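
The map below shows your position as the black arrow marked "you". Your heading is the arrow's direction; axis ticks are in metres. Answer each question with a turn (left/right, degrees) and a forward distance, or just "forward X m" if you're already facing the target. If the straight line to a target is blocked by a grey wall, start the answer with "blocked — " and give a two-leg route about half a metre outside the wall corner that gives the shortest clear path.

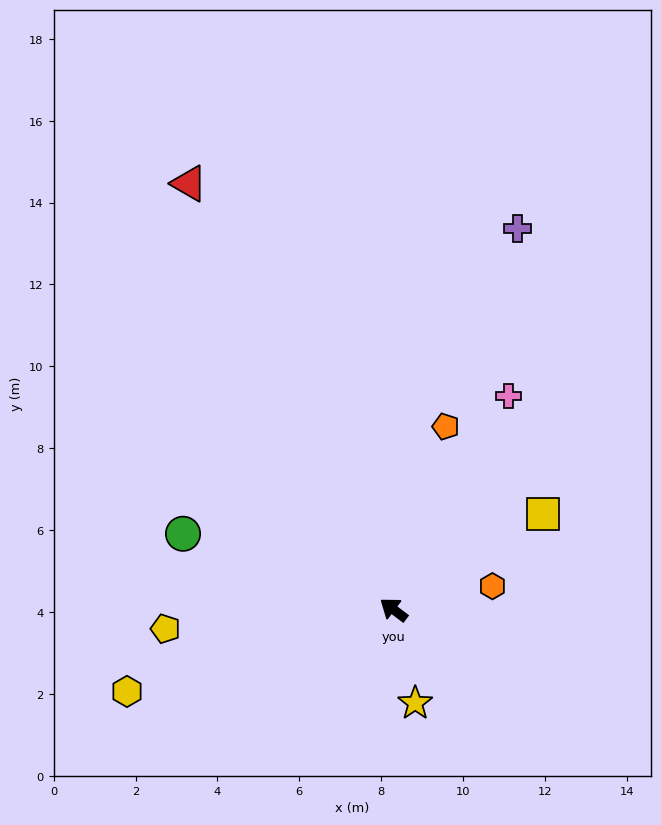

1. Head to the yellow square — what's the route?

turn right 110°, forward 4.3 m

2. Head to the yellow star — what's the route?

turn left 140°, forward 2.3 m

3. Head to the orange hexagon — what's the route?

turn right 130°, forward 2.5 m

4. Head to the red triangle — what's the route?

turn right 27°, forward 11.5 m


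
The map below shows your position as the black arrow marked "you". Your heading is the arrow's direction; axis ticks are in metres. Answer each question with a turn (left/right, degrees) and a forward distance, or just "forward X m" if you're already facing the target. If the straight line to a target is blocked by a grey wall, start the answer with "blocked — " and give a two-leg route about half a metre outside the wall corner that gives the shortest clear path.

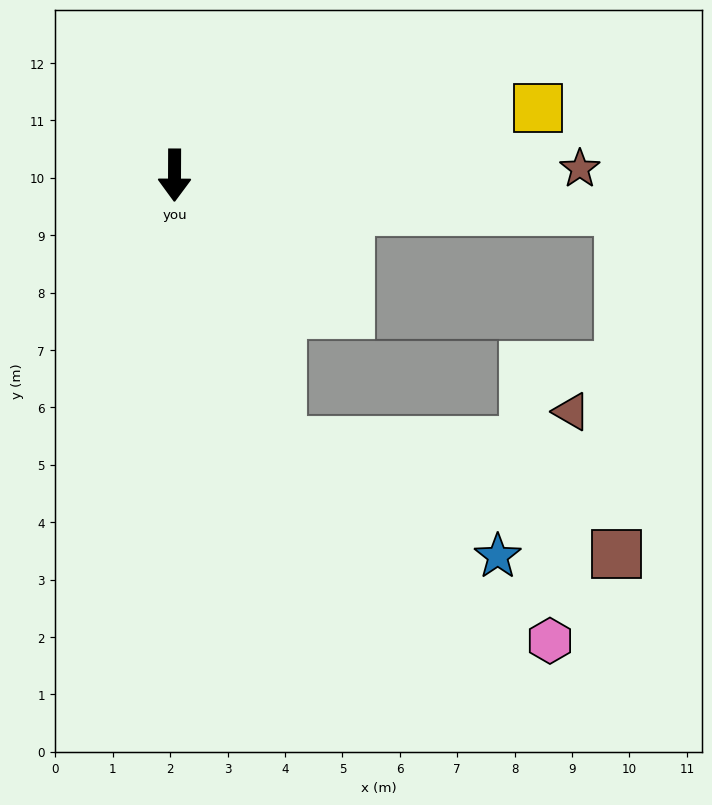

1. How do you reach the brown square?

blocked — turn left 22°, forward 5.0 m, then turn left 50°, forward 6.1 m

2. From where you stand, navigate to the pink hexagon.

blocked — turn left 22°, forward 5.0 m, then turn left 31°, forward 5.8 m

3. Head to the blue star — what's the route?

blocked — turn left 22°, forward 5.0 m, then turn left 40°, forward 4.3 m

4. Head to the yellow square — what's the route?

turn left 101°, forward 6.4 m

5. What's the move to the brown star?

turn left 91°, forward 7.1 m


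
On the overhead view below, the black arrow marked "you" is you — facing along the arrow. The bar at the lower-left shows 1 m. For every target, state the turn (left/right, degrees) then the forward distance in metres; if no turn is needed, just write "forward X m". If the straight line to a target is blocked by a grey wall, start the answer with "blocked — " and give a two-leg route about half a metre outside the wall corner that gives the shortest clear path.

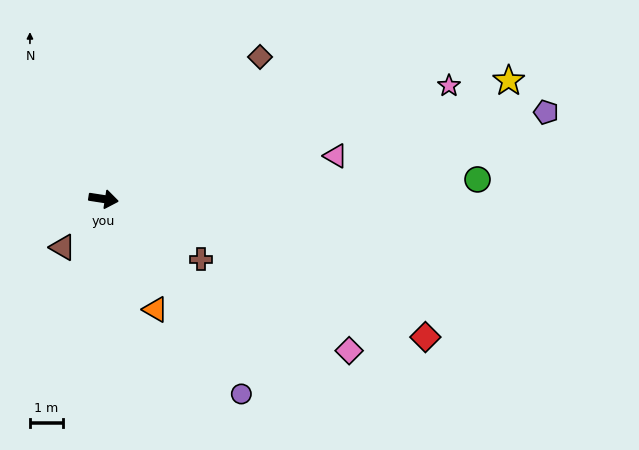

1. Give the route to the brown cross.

turn right 23°, forward 3.5 m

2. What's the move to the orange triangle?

turn right 56°, forward 3.7 m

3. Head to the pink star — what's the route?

turn left 27°, forward 11.0 m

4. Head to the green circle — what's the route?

turn left 12°, forward 11.3 m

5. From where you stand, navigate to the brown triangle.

turn right 121°, forward 1.9 m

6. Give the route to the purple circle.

turn right 46°, forward 7.2 m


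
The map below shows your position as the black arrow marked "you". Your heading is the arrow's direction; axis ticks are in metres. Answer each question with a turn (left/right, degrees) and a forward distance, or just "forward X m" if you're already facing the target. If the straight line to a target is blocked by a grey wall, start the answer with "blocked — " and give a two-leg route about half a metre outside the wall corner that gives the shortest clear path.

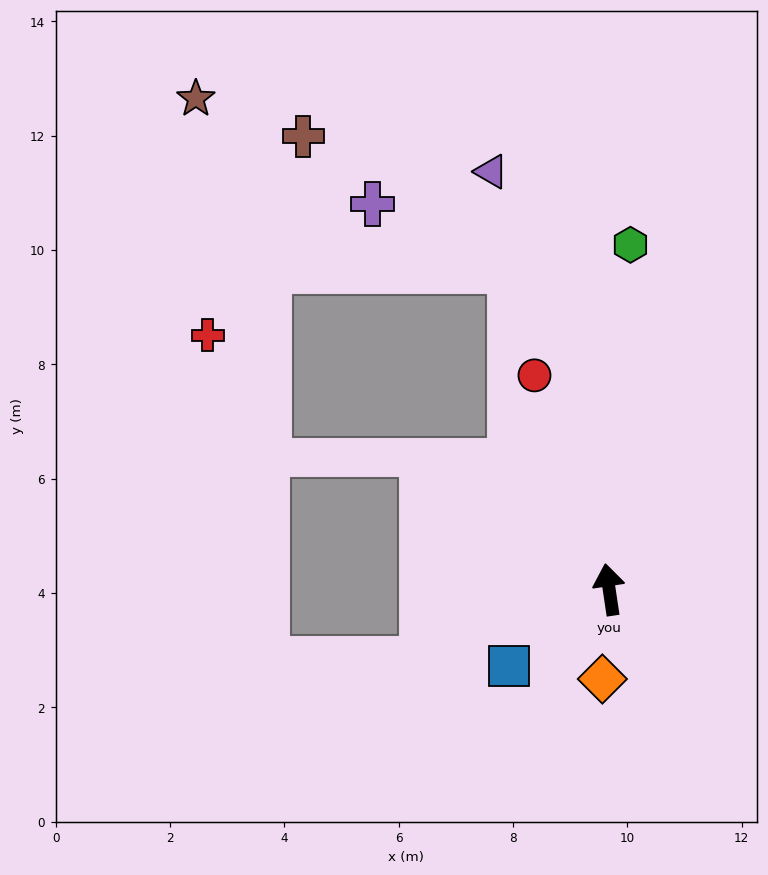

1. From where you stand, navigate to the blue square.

turn left 119°, forward 2.2 m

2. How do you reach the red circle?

turn left 11°, forward 4.0 m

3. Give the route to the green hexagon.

turn right 12°, forward 6.0 m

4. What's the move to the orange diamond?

turn left 167°, forward 1.6 m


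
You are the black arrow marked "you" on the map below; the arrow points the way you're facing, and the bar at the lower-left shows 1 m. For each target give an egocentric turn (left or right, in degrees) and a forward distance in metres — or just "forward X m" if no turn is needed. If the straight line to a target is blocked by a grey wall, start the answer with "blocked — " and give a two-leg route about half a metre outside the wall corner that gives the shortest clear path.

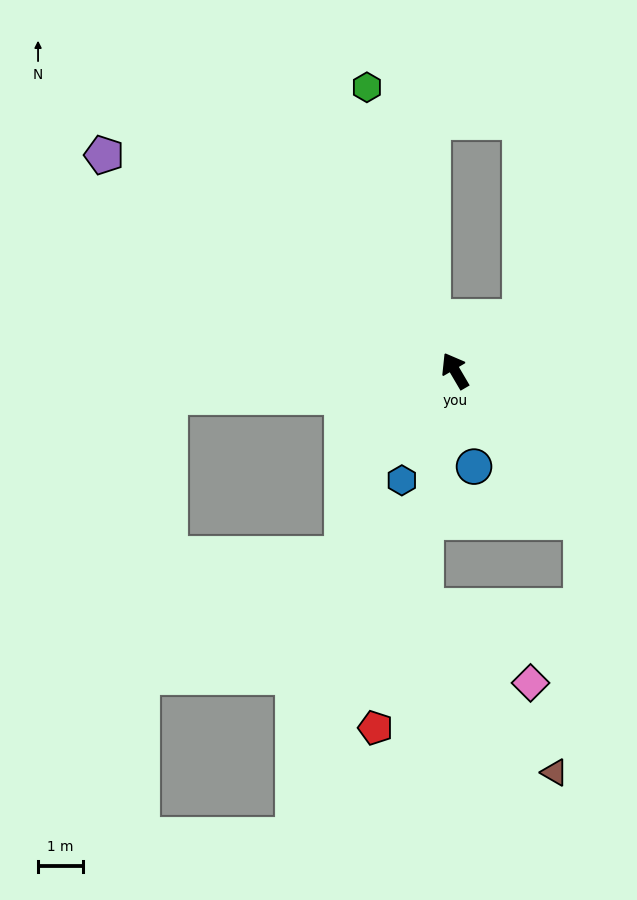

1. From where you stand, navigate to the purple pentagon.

turn left 28°, forward 9.1 m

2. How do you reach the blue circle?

turn left 161°, forward 2.2 m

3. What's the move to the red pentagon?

turn left 137°, forward 8.1 m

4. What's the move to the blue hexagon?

turn left 124°, forward 2.7 m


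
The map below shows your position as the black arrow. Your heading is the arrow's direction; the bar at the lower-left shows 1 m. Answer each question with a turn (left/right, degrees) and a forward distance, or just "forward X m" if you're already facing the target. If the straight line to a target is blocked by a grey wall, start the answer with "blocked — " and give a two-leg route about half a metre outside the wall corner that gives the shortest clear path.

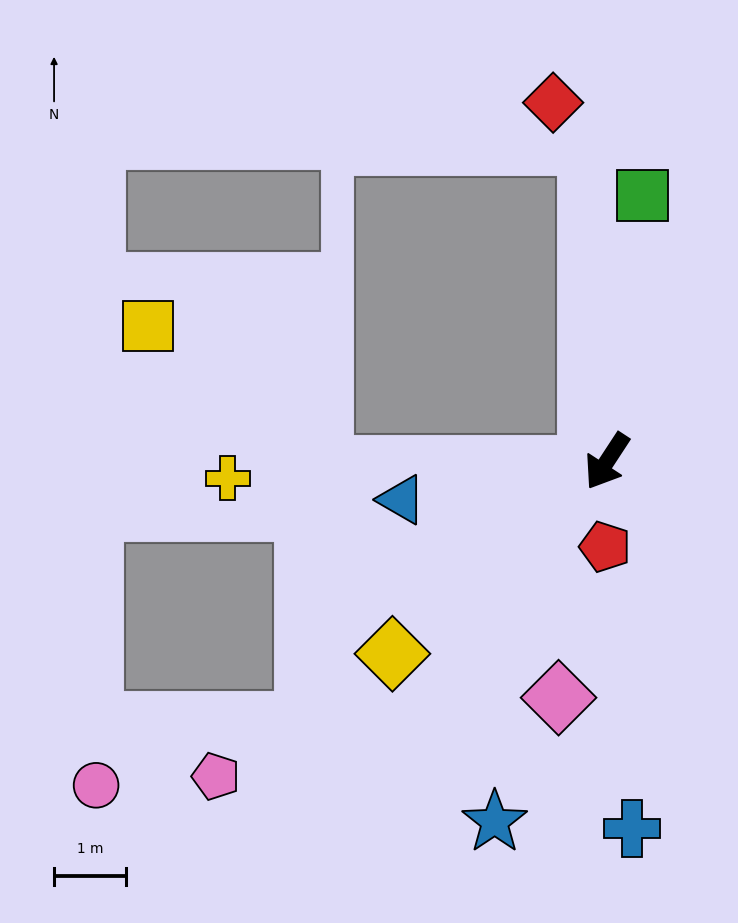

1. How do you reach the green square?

turn right 154°, forward 3.7 m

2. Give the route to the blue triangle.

turn right 46°, forward 2.9 m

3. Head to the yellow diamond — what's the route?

turn right 15°, forward 4.0 m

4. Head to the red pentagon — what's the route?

turn left 32°, forward 1.2 m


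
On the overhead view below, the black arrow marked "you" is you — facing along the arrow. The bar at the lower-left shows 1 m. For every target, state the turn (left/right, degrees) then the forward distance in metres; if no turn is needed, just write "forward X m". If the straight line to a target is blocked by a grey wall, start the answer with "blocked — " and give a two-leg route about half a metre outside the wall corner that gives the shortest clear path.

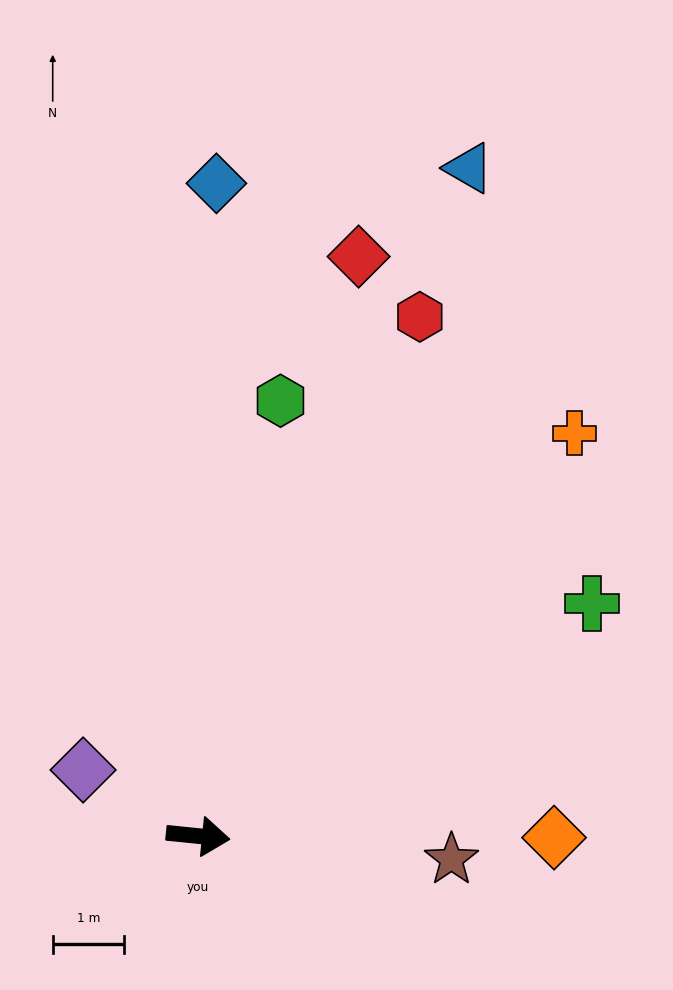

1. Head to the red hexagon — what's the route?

turn left 73°, forward 7.9 m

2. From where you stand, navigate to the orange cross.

turn left 53°, forward 7.7 m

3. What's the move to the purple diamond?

turn left 156°, forward 1.8 m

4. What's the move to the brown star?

forward 3.5 m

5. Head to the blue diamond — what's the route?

turn left 94°, forward 9.1 m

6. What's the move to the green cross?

turn left 36°, forward 6.4 m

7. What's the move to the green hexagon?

turn left 85°, forward 6.2 m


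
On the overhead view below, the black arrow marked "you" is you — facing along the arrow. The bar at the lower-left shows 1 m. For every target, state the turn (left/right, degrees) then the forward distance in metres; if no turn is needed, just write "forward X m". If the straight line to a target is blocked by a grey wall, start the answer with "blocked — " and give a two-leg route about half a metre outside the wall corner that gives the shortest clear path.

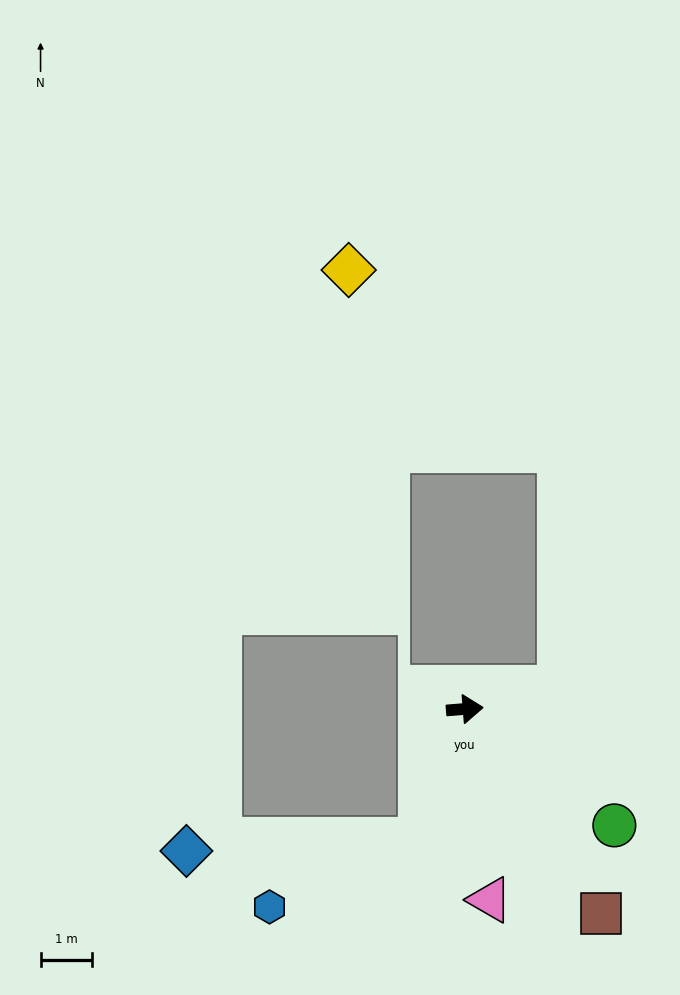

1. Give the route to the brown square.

turn right 61°, forward 4.7 m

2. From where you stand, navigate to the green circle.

turn right 42°, forward 3.7 m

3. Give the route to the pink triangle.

turn right 87°, forward 3.7 m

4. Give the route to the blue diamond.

blocked — turn right 113°, forward 2.7 m, then turn right 69°, forward 4.5 m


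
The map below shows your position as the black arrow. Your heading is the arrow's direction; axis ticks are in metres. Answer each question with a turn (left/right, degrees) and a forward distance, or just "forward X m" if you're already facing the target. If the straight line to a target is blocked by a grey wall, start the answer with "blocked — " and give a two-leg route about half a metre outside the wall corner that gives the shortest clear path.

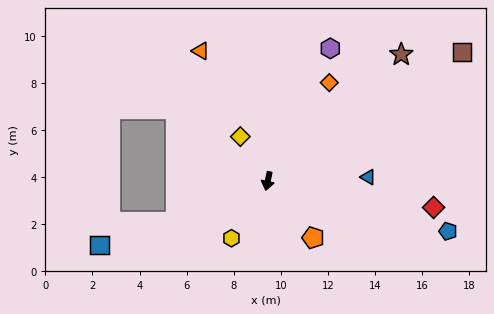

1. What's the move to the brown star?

turn left 145°, forward 7.8 m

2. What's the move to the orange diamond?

turn left 160°, forward 4.9 m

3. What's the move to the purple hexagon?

turn left 167°, forward 6.2 m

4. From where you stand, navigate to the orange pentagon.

turn left 51°, forward 3.1 m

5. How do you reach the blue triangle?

turn left 104°, forward 4.3 m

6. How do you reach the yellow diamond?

turn right 136°, forward 2.2 m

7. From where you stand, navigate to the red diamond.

turn left 93°, forward 7.1 m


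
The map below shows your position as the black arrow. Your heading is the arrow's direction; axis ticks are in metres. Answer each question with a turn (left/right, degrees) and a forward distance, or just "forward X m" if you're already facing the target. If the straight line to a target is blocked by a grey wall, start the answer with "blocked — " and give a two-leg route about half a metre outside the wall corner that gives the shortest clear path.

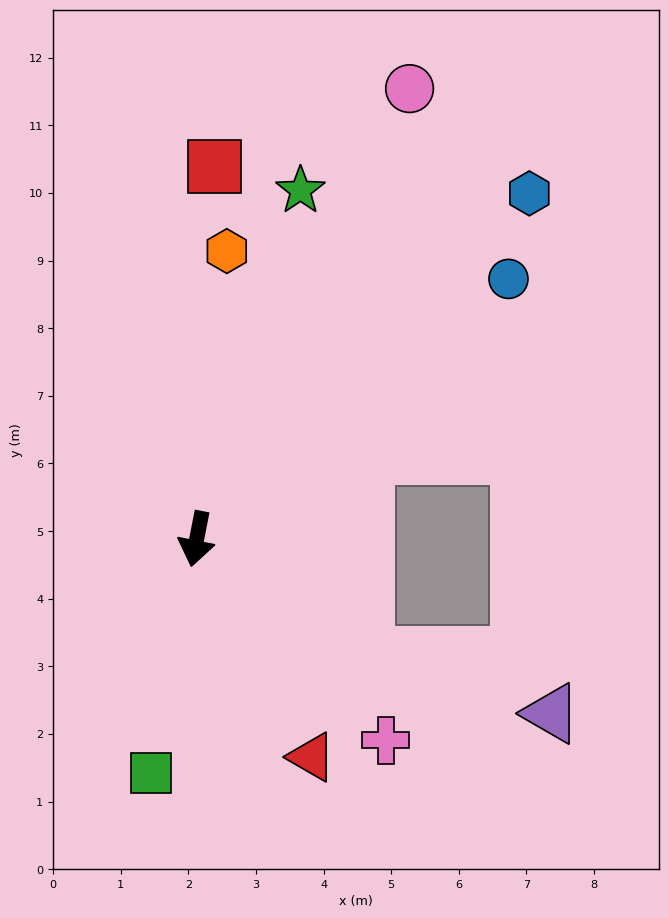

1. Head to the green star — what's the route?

turn left 175°, forward 5.4 m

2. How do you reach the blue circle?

turn left 141°, forward 6.0 m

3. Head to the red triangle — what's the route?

turn left 39°, forward 3.6 m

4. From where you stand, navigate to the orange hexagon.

turn right 175°, forward 4.3 m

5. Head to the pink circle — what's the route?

turn left 166°, forward 7.4 m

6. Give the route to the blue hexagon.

turn left 147°, forward 7.1 m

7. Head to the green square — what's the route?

forward 3.5 m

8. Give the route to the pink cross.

turn left 54°, forward 4.1 m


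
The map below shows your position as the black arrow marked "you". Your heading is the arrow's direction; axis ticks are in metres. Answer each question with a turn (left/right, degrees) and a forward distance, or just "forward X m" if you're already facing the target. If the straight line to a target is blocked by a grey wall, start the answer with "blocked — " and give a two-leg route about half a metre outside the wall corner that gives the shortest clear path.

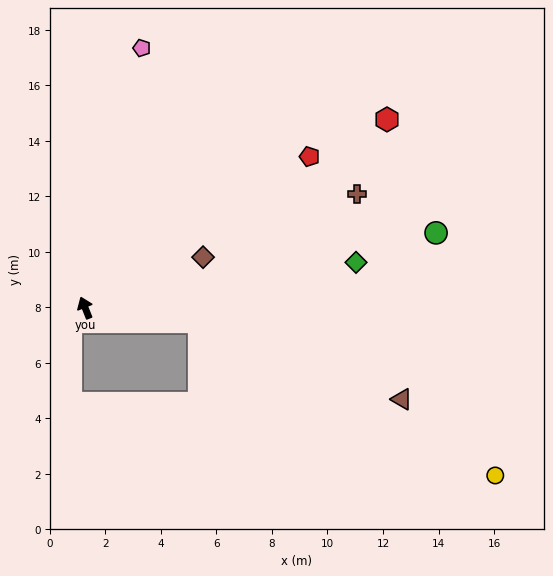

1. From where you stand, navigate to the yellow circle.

blocked — turn right 118°, forward 4.2 m, then turn right 21°, forward 12.0 m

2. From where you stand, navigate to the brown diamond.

turn right 89°, forward 4.6 m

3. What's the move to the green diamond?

turn right 102°, forward 9.9 m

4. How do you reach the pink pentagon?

turn right 34°, forward 9.6 m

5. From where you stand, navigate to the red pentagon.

turn right 78°, forward 9.7 m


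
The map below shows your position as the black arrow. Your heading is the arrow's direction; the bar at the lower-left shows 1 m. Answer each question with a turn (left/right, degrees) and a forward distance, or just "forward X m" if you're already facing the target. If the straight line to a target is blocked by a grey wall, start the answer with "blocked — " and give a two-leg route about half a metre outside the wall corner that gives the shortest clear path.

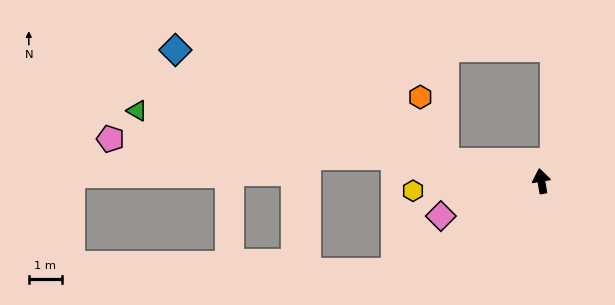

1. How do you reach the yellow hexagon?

turn left 85°, forward 3.9 m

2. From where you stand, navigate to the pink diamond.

turn left 100°, forward 3.3 m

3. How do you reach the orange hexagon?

blocked — turn left 69°, forward 3.0 m, then turn right 57°, forward 2.1 m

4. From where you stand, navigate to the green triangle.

turn left 71°, forward 12.5 m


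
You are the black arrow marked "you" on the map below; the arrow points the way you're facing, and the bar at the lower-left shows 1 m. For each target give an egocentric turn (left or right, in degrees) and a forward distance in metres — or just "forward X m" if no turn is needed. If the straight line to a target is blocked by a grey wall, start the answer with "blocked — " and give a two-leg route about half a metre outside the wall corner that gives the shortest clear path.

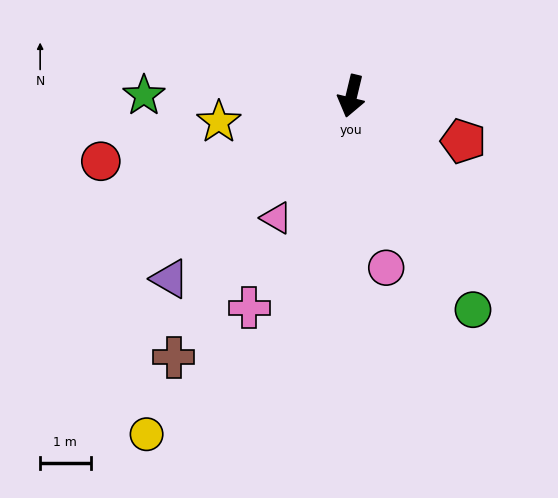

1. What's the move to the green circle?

turn left 43°, forward 4.9 m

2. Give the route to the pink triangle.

turn right 18°, forward 2.8 m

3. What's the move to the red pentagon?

turn left 82°, forward 2.4 m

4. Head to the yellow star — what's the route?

turn right 65°, forward 2.7 m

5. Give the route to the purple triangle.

turn right 31°, forward 5.1 m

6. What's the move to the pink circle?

turn left 25°, forward 3.5 m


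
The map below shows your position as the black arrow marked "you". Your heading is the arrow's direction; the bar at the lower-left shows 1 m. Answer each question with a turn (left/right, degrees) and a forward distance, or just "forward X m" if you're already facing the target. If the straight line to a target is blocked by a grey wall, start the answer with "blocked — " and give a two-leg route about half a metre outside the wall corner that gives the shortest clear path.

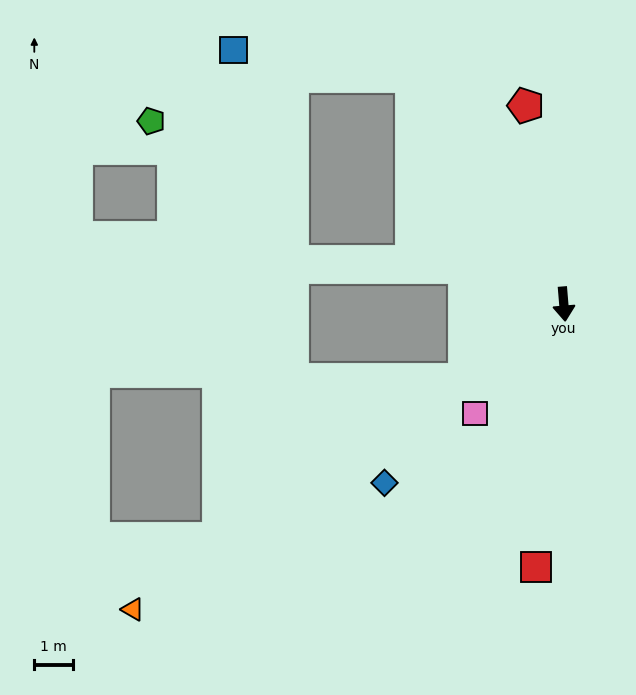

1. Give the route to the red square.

turn right 11°, forward 6.8 m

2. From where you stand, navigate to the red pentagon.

turn right 174°, forward 5.2 m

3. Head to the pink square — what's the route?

turn right 44°, forward 3.6 m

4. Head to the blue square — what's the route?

blocked — turn right 151°, forward 7.1 m, then turn left 48°, forward 4.7 m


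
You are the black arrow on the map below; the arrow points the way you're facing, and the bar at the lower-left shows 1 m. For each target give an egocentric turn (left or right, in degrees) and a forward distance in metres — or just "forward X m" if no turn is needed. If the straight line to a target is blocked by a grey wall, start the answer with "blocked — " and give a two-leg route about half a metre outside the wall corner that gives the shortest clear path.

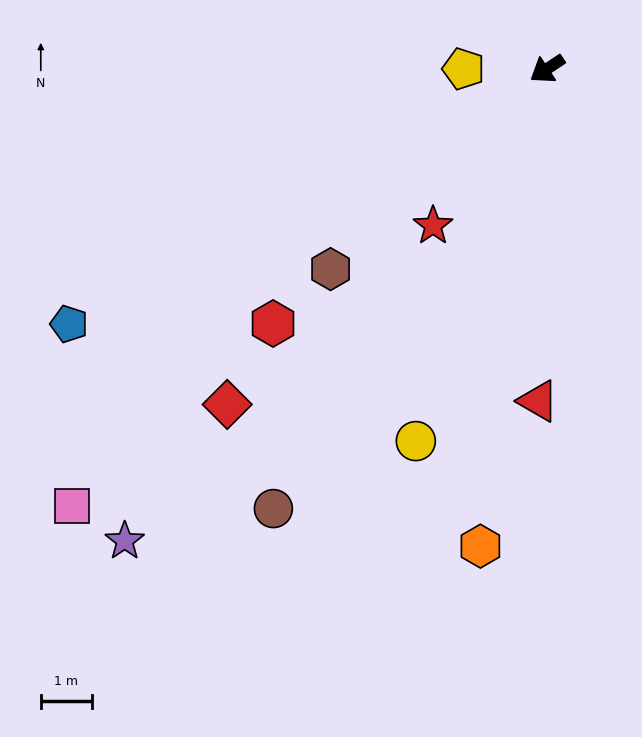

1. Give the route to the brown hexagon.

turn left 9°, forward 5.8 m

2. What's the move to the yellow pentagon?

turn right 34°, forward 1.6 m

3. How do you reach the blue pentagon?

turn right 5°, forward 10.6 m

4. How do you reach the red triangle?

turn left 55°, forward 6.5 m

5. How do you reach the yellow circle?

turn left 37°, forward 7.7 m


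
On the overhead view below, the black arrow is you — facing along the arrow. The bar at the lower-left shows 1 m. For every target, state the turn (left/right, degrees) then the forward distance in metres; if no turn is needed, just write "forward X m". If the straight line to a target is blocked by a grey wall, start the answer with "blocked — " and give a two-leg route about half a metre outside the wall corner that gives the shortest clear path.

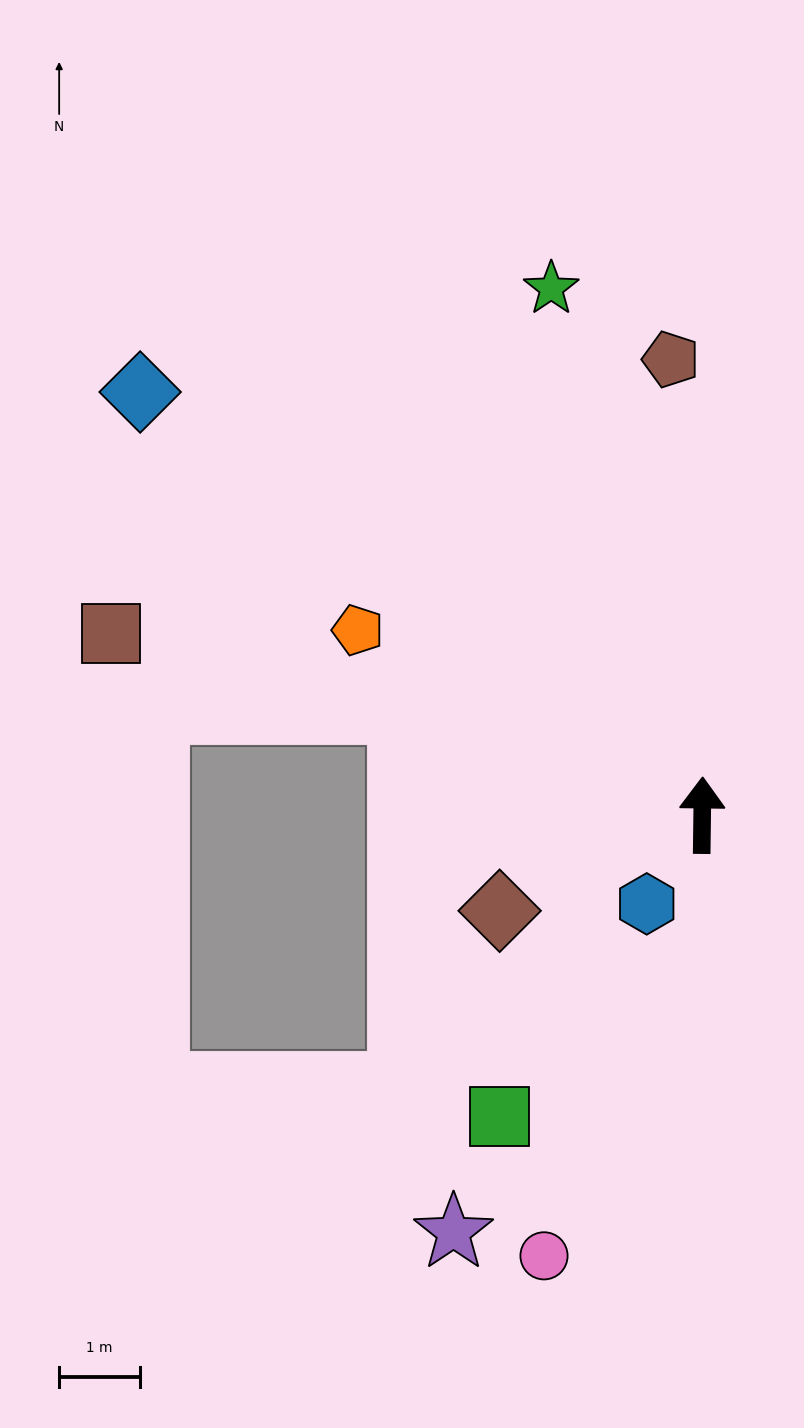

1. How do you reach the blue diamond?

turn left 54°, forward 8.8 m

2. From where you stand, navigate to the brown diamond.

turn left 116°, forward 2.8 m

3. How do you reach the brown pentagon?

turn left 5°, forward 5.7 m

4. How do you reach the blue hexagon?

turn left 149°, forward 1.3 m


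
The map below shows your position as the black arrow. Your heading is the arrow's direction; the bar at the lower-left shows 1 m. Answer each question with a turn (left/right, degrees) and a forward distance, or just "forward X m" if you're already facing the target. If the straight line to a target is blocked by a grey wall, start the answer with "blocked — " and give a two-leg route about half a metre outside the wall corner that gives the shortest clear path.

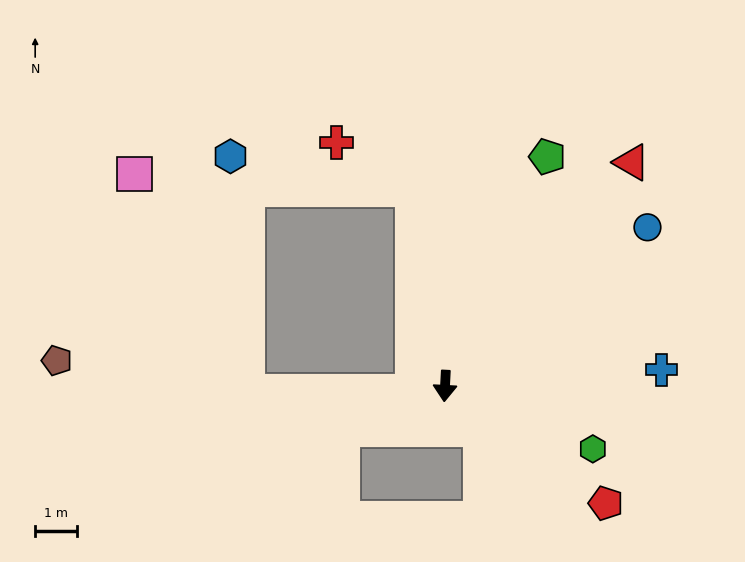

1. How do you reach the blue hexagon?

blocked — turn right 168°, forward 4.7 m, then turn left 71°, forward 4.4 m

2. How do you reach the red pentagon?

turn left 57°, forward 4.7 m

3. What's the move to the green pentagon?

turn left 159°, forward 6.0 m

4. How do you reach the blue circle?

turn left 131°, forward 6.1 m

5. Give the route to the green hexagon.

turn left 70°, forward 3.8 m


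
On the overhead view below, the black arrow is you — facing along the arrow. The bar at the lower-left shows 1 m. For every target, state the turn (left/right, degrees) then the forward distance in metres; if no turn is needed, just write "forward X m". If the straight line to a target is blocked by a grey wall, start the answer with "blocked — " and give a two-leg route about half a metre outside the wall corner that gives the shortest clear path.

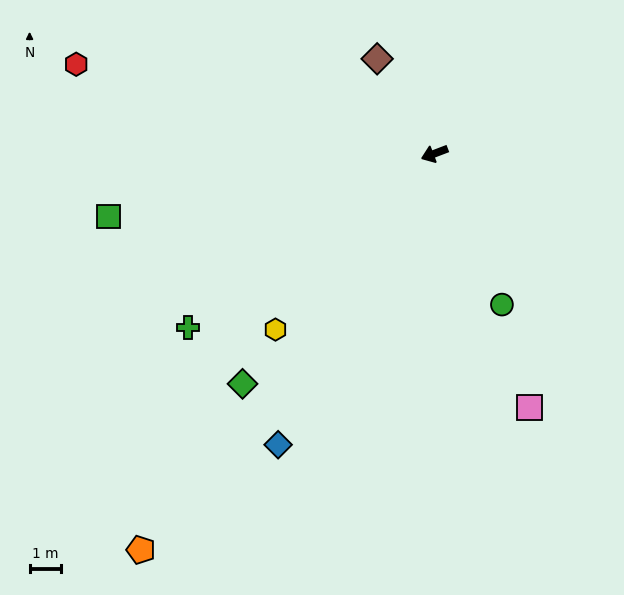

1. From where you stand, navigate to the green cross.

turn left 14°, forward 9.7 m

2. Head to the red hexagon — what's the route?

turn right 35°, forward 11.9 m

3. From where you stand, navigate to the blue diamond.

turn left 41°, forward 10.7 m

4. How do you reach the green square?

turn right 10°, forward 10.7 m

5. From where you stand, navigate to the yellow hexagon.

turn left 27°, forward 7.7 m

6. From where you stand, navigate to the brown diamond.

turn right 80°, forward 3.6 m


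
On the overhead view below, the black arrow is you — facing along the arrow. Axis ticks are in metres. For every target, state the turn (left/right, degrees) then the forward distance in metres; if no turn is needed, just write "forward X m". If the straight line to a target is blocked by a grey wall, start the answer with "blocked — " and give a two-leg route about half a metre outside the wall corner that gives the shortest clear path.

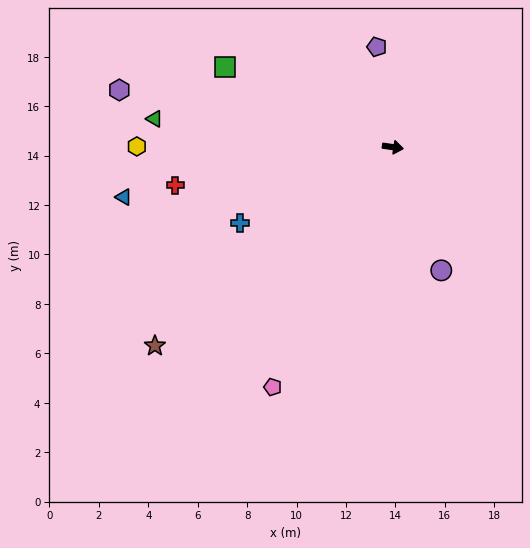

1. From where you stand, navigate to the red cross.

turn right 162°, forward 8.9 m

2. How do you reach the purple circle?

turn right 60°, forward 5.4 m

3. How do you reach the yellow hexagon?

turn right 172°, forward 10.4 m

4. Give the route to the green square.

turn left 163°, forward 7.5 m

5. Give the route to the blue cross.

turn right 145°, forward 6.9 m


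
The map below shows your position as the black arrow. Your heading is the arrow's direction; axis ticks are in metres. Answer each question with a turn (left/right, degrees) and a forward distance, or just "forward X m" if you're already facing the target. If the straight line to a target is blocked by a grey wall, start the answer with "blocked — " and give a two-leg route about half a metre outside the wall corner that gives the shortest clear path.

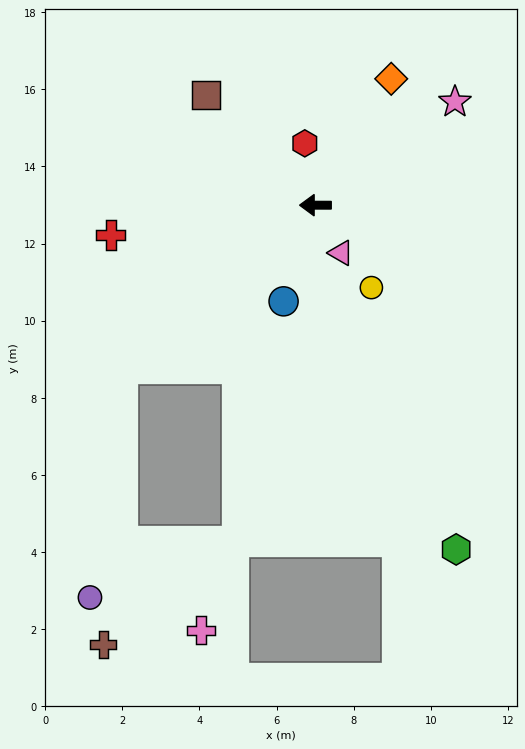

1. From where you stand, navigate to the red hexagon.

turn right 80°, forward 1.6 m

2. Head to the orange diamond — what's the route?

turn right 121°, forward 3.8 m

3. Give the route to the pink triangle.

turn left 118°, forward 1.4 m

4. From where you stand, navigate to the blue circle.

turn left 72°, forward 2.6 m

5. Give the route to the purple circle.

blocked — turn left 40°, forward 6.6 m, then turn left 42°, forward 6.0 m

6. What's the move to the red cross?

turn left 8°, forward 5.4 m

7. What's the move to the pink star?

turn right 143°, forward 4.5 m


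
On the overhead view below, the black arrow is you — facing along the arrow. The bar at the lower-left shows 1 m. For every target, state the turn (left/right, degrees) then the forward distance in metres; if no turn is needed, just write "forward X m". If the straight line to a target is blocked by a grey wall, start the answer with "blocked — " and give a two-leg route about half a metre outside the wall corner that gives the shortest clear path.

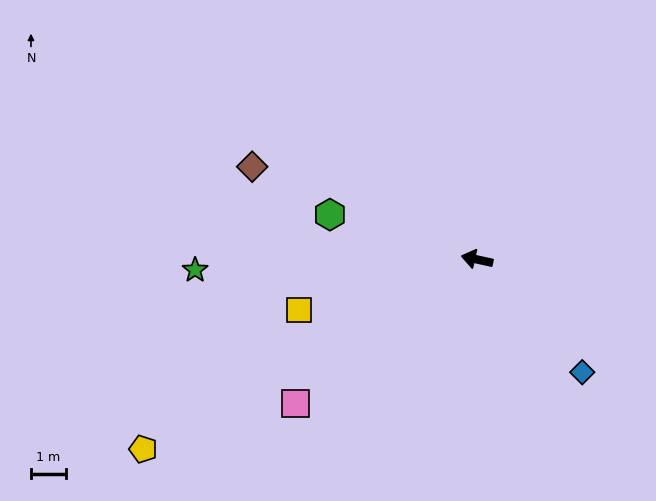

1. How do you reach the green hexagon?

turn right 5°, forward 4.4 m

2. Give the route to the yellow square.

turn left 28°, forward 5.3 m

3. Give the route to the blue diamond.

turn left 145°, forward 4.4 m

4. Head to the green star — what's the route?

turn left 15°, forward 8.1 m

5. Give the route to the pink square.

turn left 51°, forward 6.7 m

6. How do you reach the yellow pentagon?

turn left 42°, forward 11.0 m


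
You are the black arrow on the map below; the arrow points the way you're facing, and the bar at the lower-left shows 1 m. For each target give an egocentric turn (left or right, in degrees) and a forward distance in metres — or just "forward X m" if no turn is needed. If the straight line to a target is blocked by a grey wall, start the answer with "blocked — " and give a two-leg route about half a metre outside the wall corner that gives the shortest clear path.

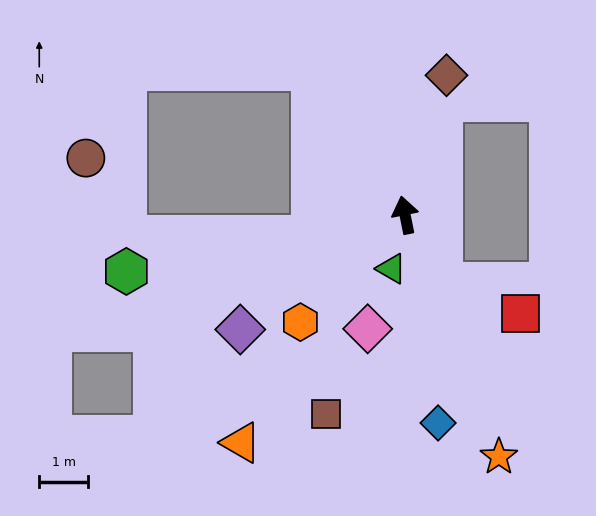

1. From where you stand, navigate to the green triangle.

turn left 154°, forward 1.1 m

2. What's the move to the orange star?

turn right 170°, forward 5.3 m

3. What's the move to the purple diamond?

turn left 114°, forward 4.1 m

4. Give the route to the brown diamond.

turn right 28°, forward 3.0 m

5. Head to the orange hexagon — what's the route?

turn left 124°, forward 3.1 m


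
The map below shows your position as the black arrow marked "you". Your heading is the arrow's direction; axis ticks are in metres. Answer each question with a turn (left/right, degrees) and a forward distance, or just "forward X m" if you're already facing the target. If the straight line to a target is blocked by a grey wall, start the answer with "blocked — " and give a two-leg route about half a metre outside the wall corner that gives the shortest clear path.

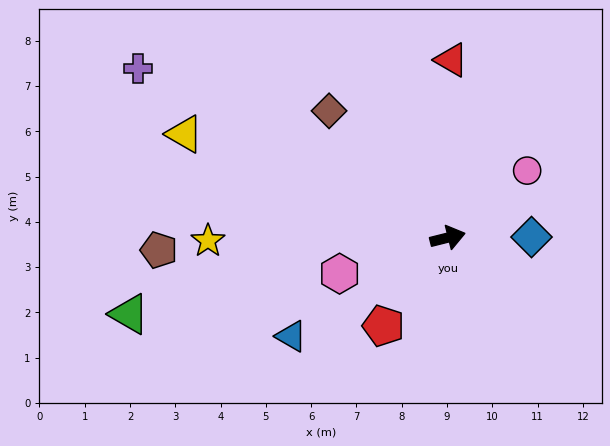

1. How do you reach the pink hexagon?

turn right 176°, forward 2.5 m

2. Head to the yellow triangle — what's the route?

turn left 144°, forward 6.2 m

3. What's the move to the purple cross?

turn left 137°, forward 7.8 m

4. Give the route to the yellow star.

turn left 167°, forward 5.3 m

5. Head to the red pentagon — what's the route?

turn right 140°, forward 2.4 m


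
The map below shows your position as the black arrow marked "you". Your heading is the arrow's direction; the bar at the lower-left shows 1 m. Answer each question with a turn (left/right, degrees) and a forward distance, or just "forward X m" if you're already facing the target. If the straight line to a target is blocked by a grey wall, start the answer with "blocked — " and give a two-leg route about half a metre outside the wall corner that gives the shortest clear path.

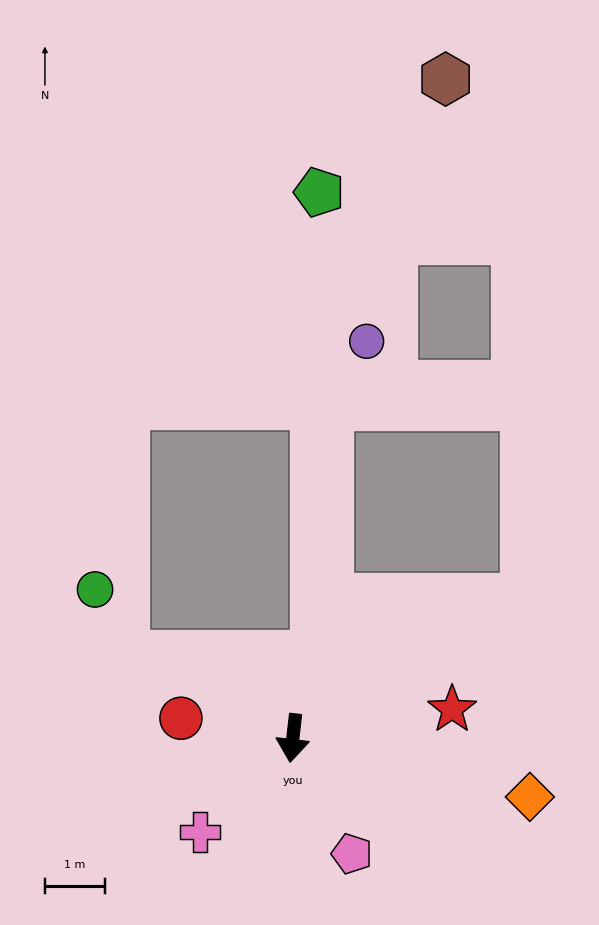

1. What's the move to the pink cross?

turn right 38°, forward 2.2 m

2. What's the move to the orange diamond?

turn left 83°, forward 4.1 m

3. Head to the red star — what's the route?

turn left 107°, forward 2.7 m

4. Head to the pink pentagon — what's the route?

turn left 34°, forward 2.2 m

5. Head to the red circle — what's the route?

turn right 94°, forward 1.9 m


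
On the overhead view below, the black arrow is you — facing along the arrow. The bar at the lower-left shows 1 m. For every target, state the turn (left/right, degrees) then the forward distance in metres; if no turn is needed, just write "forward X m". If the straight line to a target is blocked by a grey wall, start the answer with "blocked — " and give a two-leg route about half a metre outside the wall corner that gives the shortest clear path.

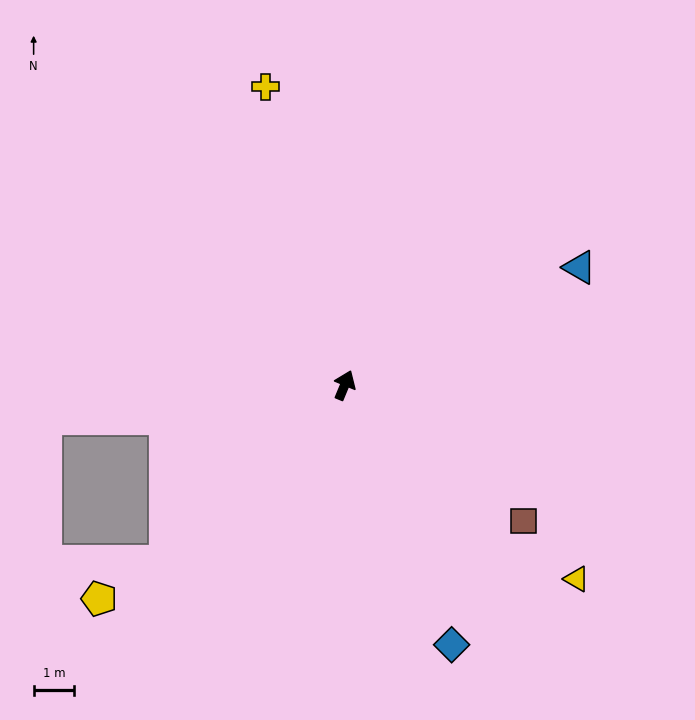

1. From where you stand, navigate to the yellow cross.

turn left 37°, forward 7.6 m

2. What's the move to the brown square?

turn right 105°, forward 5.5 m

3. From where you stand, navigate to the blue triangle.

turn right 41°, forward 6.5 m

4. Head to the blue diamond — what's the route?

turn right 135°, forward 6.9 m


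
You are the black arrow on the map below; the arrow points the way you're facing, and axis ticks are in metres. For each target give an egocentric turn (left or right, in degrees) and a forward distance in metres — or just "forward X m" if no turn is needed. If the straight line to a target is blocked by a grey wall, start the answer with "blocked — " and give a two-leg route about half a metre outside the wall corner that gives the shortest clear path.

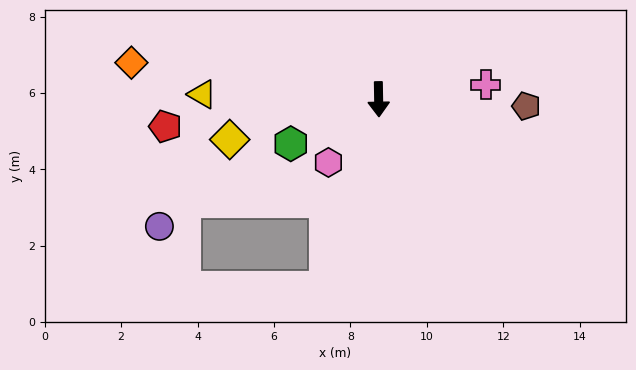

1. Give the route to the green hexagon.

turn right 64°, forward 2.6 m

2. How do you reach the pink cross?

turn left 97°, forward 2.8 m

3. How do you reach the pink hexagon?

turn right 40°, forward 2.1 m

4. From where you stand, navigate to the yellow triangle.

turn right 93°, forward 4.6 m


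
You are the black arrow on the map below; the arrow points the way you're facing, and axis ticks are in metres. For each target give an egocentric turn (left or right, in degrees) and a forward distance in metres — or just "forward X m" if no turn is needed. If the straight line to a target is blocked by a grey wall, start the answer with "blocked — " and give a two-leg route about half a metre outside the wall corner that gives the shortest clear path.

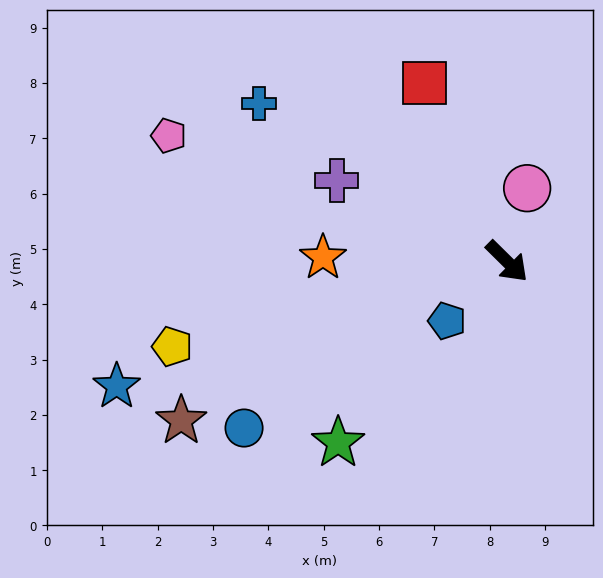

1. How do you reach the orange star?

turn right 137°, forward 3.3 m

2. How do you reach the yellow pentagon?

turn right 121°, forward 6.2 m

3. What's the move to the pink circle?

turn left 119°, forward 1.4 m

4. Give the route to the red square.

turn left 159°, forward 3.6 m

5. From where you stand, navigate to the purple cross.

turn right 161°, forward 3.4 m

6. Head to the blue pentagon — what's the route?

turn right 91°, forward 1.5 m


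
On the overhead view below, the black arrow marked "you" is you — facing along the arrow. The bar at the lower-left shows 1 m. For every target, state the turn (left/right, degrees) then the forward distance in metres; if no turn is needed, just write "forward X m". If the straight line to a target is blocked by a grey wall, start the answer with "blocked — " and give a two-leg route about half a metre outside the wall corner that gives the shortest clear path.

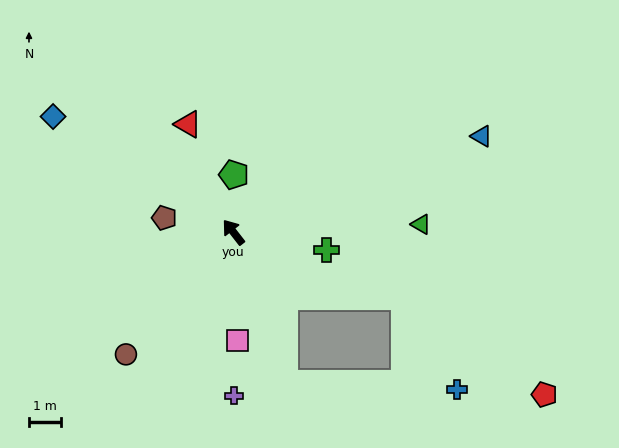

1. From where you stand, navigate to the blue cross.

blocked — turn left 161°, forward 5.0 m, then turn left 69°, forward 5.4 m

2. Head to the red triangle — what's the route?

turn right 15°, forward 3.7 m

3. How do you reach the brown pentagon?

turn left 40°, forward 2.2 m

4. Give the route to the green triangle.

turn right 126°, forward 5.9 m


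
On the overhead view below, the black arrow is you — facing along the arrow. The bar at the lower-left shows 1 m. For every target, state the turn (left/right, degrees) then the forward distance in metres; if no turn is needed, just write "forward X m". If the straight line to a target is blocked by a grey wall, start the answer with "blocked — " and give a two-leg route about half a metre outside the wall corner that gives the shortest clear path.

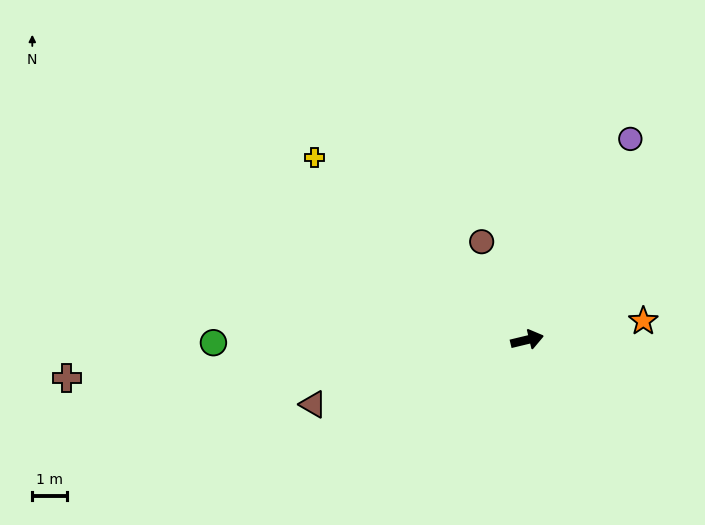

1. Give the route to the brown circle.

turn left 101°, forward 3.1 m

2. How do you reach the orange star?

turn right 4°, forward 3.3 m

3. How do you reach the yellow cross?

turn left 126°, forward 8.0 m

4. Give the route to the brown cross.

turn left 171°, forward 13.1 m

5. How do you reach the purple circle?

turn left 49°, forward 6.4 m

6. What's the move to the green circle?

turn left 167°, forward 8.9 m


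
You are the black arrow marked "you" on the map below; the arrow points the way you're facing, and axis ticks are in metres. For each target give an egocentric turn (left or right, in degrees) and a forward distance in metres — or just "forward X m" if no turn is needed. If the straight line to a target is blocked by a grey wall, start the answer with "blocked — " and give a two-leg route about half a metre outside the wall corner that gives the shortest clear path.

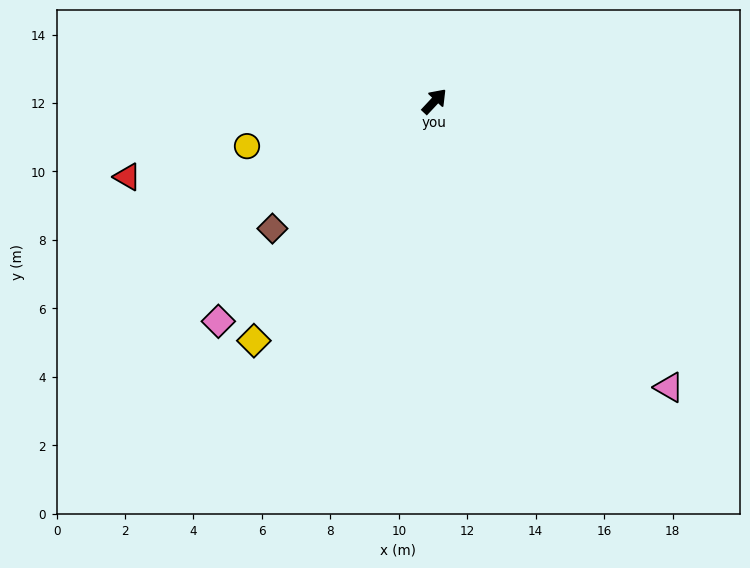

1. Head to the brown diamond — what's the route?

turn left 171°, forward 6.0 m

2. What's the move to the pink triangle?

turn right 98°, forward 10.8 m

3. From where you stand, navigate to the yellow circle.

turn left 147°, forward 5.6 m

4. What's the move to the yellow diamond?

turn right 174°, forward 8.8 m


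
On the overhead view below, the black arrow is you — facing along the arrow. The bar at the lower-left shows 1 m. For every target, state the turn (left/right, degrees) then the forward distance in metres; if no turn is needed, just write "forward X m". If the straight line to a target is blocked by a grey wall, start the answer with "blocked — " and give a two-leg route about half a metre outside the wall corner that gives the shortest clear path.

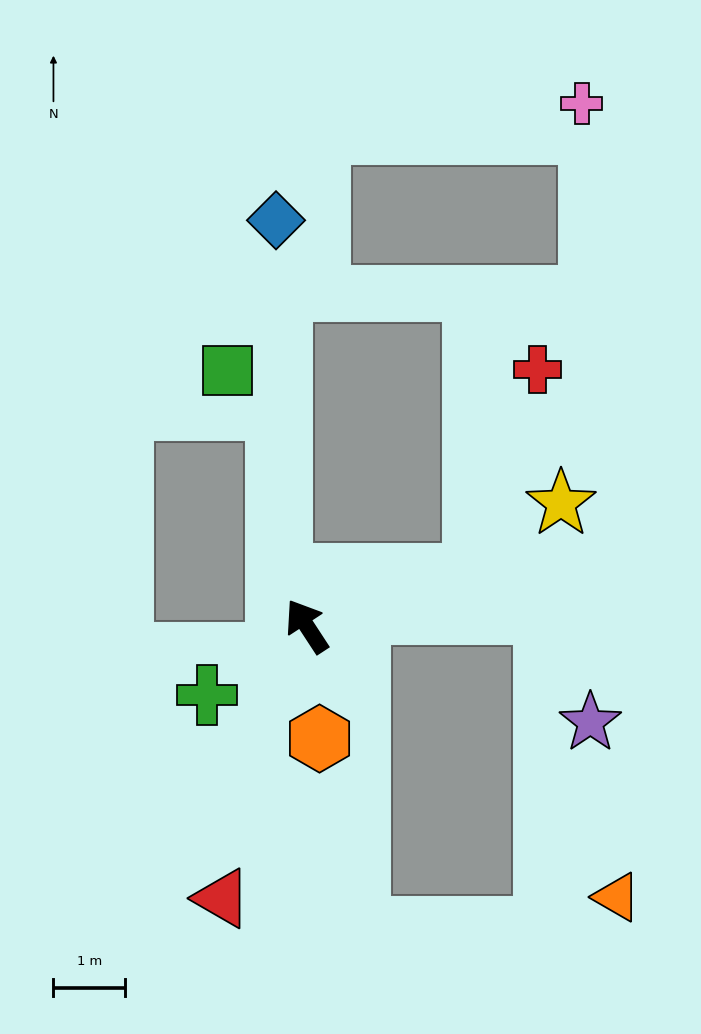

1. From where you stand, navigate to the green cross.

turn left 92°, forward 1.7 m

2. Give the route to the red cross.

blocked — turn right 106°, forward 2.4 m, then turn left 55°, forward 3.0 m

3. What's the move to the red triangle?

turn left 130°, forward 4.0 m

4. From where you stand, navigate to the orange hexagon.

turn left 153°, forward 1.6 m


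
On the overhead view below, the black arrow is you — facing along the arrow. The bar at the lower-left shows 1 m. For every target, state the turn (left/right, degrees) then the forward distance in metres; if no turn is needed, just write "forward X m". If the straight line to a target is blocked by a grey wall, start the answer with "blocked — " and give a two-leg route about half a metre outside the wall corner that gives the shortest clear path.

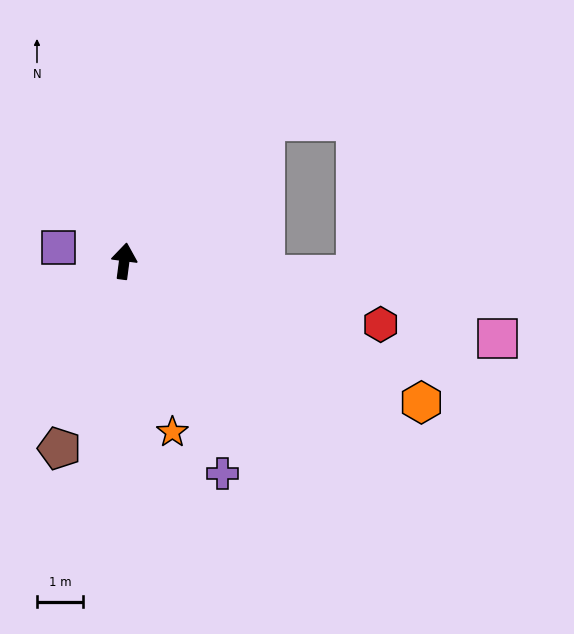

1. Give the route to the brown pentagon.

turn left 168°, forward 4.3 m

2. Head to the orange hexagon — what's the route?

turn right 108°, forward 7.1 m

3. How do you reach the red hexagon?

turn right 96°, forward 5.7 m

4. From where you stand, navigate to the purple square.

turn left 86°, forward 1.5 m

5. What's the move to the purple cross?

turn right 148°, forward 5.1 m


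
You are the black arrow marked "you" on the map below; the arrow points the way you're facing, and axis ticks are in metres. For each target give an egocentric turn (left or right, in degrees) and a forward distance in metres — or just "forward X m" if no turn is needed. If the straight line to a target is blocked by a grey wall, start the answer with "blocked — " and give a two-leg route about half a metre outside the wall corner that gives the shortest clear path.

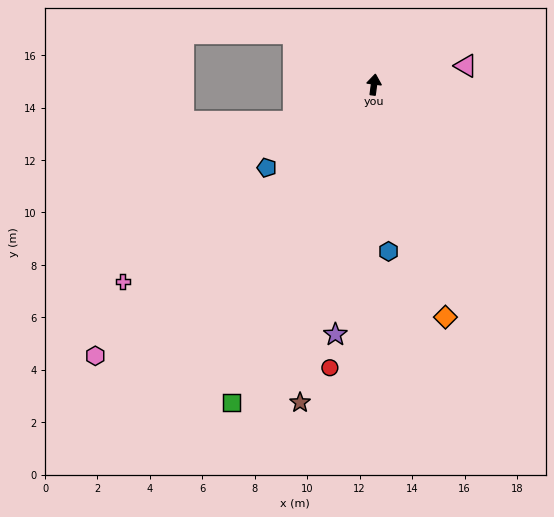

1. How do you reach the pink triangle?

turn right 71°, forward 3.6 m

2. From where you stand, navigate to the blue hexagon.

turn right 168°, forward 6.4 m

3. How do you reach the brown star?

turn left 174°, forward 12.5 m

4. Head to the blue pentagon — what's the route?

turn left 135°, forward 5.2 m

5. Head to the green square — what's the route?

turn left 163°, forward 13.3 m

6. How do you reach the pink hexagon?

turn left 142°, forward 14.8 m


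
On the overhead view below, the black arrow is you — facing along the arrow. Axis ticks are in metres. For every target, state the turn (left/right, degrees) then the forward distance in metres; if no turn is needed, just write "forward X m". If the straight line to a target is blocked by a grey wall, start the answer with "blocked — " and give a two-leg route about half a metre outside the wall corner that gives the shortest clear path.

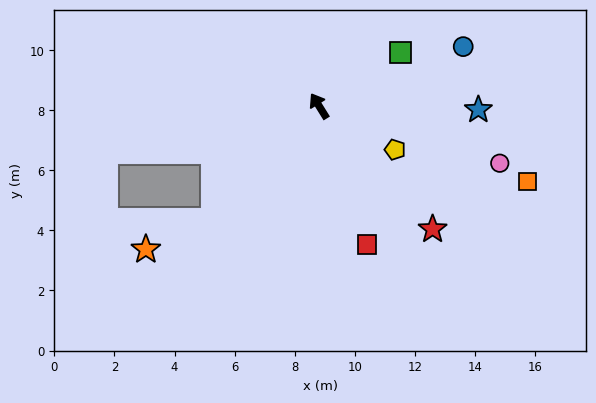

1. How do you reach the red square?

turn left 167°, forward 4.9 m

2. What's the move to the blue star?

turn right 123°, forward 5.3 m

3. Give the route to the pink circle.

turn right 139°, forward 6.3 m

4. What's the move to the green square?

turn right 88°, forward 3.2 m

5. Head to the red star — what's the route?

turn right 169°, forward 5.6 m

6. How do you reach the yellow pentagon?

turn right 152°, forward 2.9 m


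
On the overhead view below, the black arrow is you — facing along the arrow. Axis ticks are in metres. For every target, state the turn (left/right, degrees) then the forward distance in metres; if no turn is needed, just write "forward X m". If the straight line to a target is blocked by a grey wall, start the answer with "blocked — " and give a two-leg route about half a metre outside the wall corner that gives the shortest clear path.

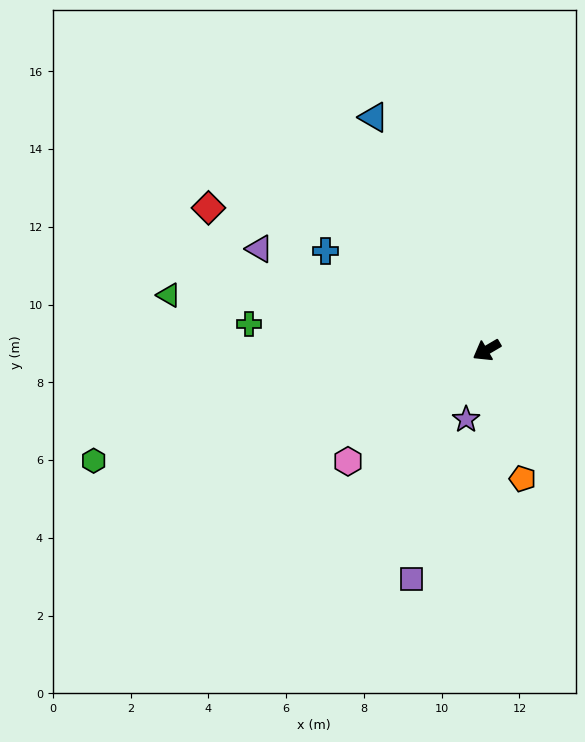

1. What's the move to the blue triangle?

turn right 94°, forward 6.7 m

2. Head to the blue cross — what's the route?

turn right 62°, forward 4.9 m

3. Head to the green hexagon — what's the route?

turn right 15°, forward 10.5 m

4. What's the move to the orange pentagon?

turn left 75°, forward 3.4 m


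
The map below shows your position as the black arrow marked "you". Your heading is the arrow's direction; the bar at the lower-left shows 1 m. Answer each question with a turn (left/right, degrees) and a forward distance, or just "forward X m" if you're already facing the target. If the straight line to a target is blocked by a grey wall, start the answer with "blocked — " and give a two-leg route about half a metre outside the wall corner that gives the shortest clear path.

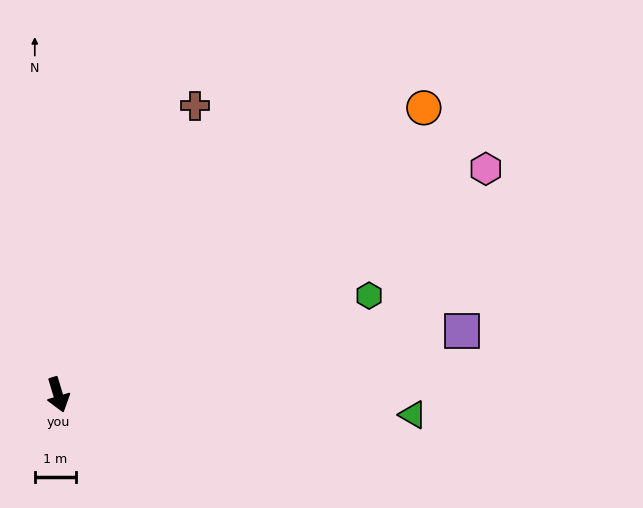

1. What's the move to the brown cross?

turn left 138°, forward 7.8 m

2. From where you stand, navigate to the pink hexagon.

turn left 101°, forward 11.8 m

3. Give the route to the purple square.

turn left 82°, forward 9.9 m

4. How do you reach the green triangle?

turn left 70°, forward 8.6 m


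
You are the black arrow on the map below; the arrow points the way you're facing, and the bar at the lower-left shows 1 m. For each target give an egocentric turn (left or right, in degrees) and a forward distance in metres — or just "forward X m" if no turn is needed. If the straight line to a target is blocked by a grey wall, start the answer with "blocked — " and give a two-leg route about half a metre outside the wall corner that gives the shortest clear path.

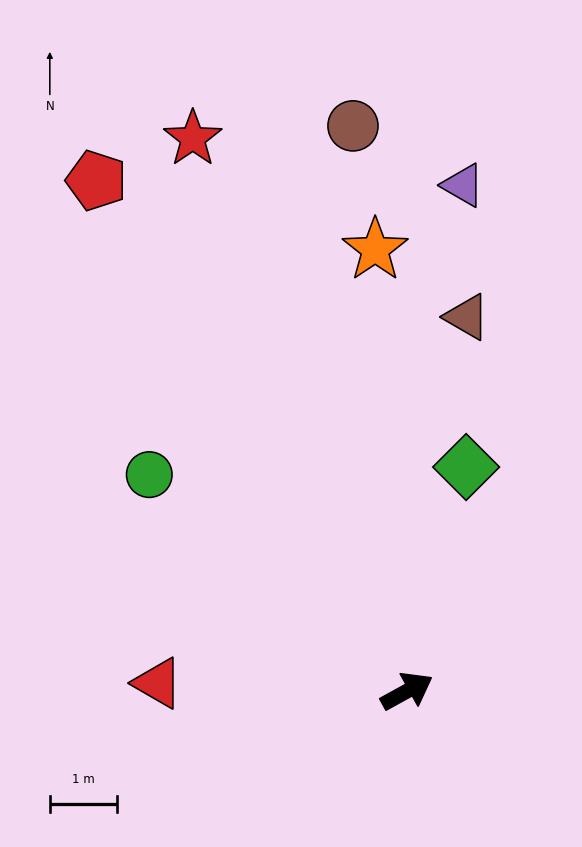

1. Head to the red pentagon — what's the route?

turn left 92°, forward 8.9 m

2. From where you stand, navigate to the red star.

turn left 82°, forward 8.8 m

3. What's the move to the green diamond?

turn left 46°, forward 3.4 m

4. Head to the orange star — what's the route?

turn left 65°, forward 6.6 m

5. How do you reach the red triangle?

turn left 149°, forward 3.7 m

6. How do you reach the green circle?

turn left 111°, forward 5.0 m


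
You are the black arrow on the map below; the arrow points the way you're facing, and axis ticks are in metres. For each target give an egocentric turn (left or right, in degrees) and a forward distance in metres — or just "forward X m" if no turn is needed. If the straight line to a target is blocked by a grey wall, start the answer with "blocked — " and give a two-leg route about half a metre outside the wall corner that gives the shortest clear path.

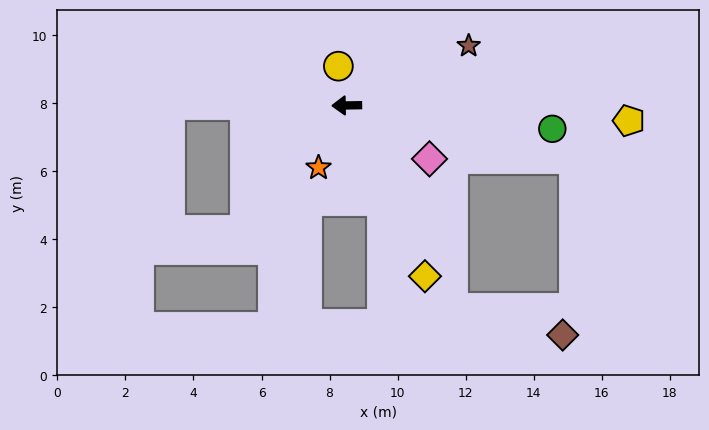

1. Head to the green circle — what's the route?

turn left 173°, forward 6.1 m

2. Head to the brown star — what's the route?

turn right 155°, forward 4.0 m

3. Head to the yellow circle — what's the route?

turn right 79°, forward 1.2 m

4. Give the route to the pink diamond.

turn left 146°, forward 2.9 m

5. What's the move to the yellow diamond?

turn left 114°, forward 5.5 m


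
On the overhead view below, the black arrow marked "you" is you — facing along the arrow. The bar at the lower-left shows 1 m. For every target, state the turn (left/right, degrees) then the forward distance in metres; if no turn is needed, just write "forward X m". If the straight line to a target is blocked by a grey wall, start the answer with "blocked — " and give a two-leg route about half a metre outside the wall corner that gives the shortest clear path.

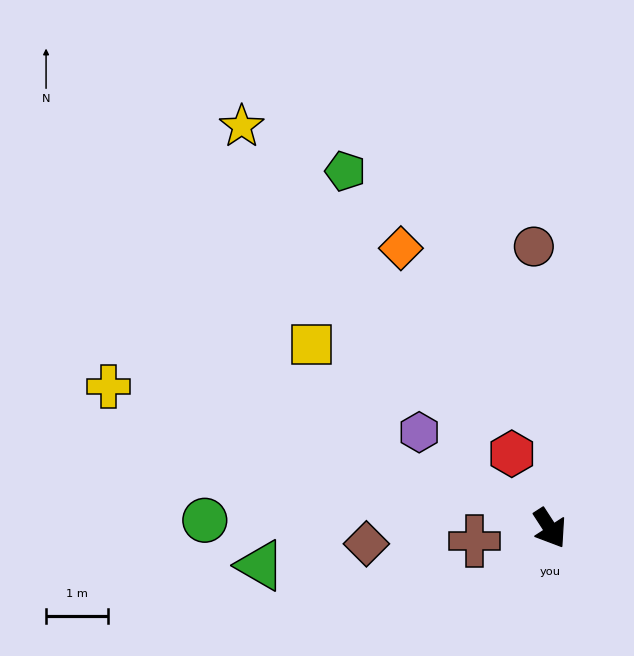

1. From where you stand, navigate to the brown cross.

turn right 114°, forward 1.2 m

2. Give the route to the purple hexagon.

turn right 159°, forward 2.6 m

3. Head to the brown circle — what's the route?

turn left 150°, forward 4.6 m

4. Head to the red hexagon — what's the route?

turn left 174°, forward 1.4 m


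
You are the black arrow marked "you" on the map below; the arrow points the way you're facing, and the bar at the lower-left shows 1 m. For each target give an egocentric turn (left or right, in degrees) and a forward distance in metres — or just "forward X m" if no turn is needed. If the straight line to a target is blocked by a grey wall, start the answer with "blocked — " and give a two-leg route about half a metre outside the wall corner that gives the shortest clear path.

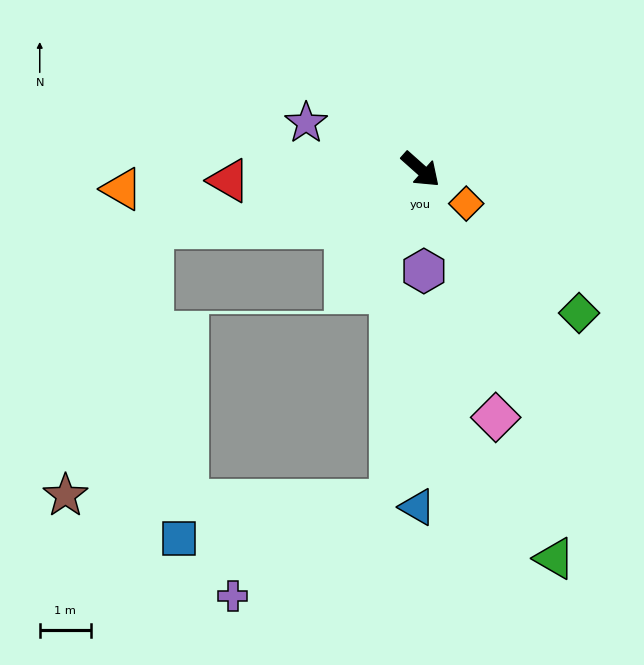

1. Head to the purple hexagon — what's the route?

turn right 46°, forward 2.0 m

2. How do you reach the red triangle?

turn right 135°, forward 3.8 m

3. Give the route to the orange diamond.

turn left 5°, forward 1.1 m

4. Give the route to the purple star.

turn right 160°, forward 2.4 m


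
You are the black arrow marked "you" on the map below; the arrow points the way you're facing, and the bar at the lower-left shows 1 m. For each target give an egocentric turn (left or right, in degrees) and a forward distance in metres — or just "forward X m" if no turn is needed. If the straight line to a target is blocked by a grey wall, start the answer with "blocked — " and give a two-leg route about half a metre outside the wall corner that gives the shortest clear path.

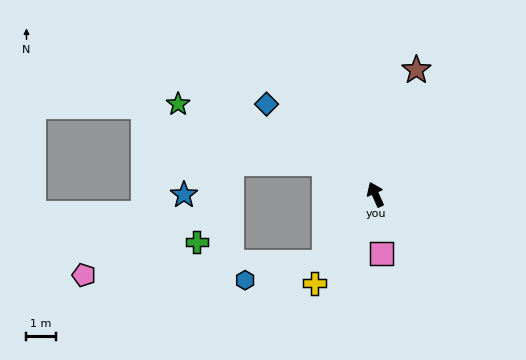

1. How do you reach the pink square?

turn left 162°, forward 2.0 m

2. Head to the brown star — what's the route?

turn right 42°, forward 4.5 m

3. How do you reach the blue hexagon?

blocked — turn left 119°, forward 2.9 m, then turn right 40°, forward 2.8 m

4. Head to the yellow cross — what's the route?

turn left 122°, forward 3.7 m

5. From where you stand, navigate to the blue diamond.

turn left 26°, forward 4.8 m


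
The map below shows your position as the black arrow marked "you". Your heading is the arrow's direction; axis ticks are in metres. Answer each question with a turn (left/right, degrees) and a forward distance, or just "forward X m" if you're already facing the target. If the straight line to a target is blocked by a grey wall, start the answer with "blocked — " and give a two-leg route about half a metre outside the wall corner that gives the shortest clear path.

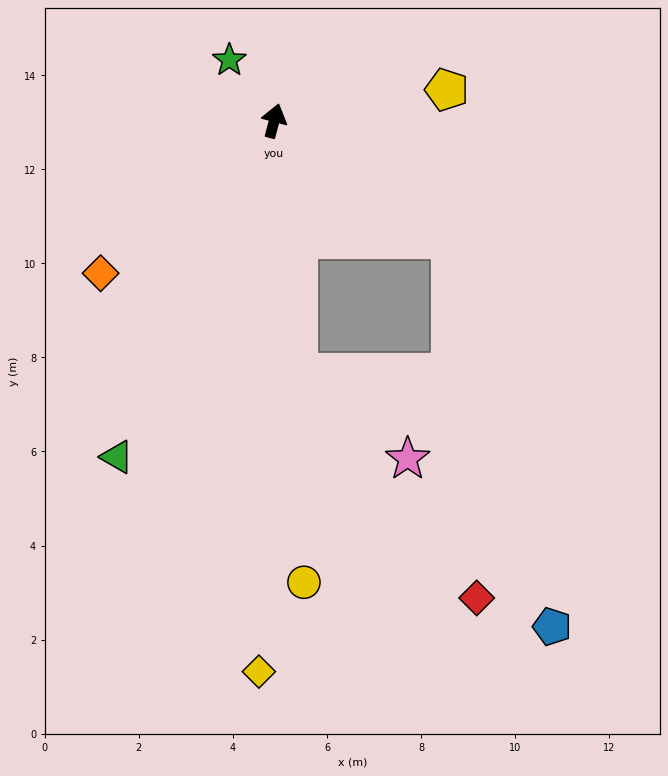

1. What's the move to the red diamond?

blocked — turn right 160°, forward 5.4 m, then turn left 33°, forward 6.1 m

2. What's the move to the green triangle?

turn left 170°, forward 7.9 m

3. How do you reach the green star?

turn left 51°, forward 1.6 m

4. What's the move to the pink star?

blocked — turn right 160°, forward 5.4 m, then turn left 47°, forward 2.9 m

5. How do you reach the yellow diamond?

turn right 167°, forward 11.7 m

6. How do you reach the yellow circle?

turn right 162°, forward 9.8 m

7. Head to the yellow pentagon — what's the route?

turn right 65°, forward 3.7 m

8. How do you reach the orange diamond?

turn left 146°, forward 4.9 m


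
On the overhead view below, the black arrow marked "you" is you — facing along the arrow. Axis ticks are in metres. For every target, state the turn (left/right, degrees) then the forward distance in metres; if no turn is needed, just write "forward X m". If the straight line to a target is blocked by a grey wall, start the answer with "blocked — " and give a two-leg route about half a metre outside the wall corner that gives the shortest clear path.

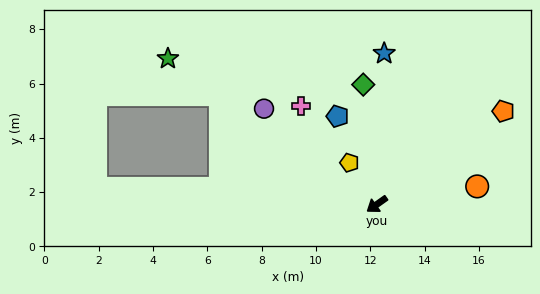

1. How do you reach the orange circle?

turn left 155°, forward 3.8 m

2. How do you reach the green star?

turn right 70°, forward 9.4 m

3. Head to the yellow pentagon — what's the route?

turn right 92°, forward 1.8 m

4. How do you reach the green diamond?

turn right 119°, forward 4.4 m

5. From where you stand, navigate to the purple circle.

turn right 76°, forward 5.4 m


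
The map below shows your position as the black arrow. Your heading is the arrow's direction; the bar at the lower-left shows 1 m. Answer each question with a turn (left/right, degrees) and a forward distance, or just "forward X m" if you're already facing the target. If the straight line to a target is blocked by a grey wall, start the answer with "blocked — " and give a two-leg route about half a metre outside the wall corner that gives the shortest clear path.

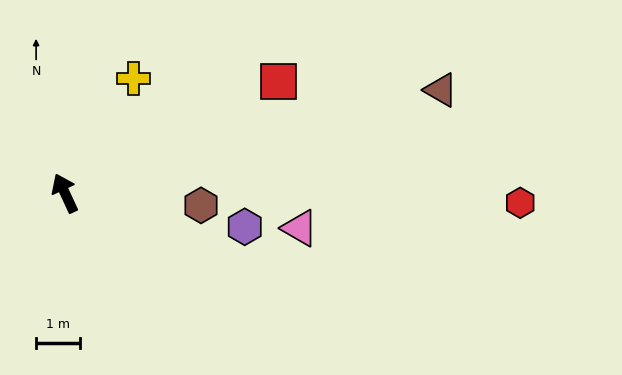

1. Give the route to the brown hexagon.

turn right 120°, forward 3.1 m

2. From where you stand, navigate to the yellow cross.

turn right 56°, forward 3.1 m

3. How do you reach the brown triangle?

turn right 100°, forward 9.0 m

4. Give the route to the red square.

turn right 87°, forward 5.5 m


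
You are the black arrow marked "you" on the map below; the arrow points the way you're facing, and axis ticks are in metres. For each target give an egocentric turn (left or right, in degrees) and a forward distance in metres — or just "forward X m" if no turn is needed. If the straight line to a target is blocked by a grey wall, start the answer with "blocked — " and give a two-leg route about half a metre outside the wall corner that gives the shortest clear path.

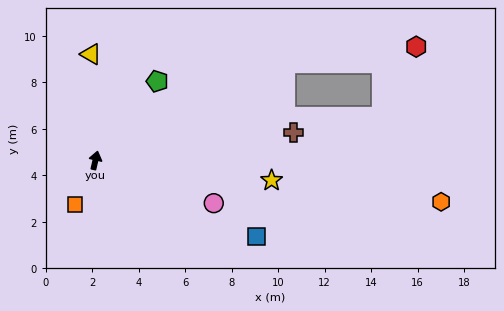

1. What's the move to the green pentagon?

turn right 25°, forward 4.3 m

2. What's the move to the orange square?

turn left 168°, forward 2.1 m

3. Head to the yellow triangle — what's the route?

turn left 15°, forward 4.6 m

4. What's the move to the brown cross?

turn right 69°, forward 8.6 m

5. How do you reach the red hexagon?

blocked — turn right 50°, forward 9.2 m, then turn right 20°, forward 5.6 m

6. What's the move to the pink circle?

turn right 97°, forward 5.4 m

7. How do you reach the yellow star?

turn right 83°, forward 7.6 m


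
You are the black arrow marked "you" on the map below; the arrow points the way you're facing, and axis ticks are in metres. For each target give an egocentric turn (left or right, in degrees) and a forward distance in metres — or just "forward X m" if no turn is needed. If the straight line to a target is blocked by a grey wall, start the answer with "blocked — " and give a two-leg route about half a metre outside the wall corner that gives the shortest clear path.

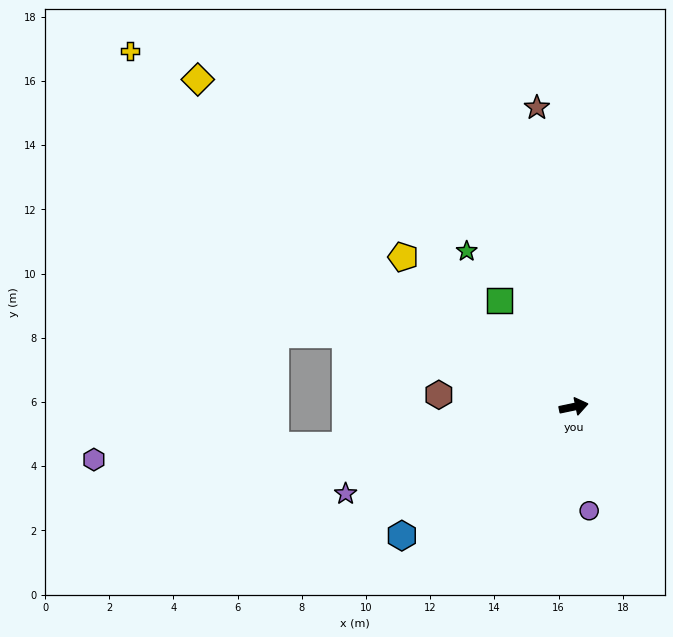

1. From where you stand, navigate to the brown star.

turn left 85°, forward 9.4 m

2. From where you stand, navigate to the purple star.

turn right 171°, forward 7.6 m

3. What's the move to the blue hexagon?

turn right 155°, forward 6.7 m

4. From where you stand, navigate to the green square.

turn left 113°, forward 4.0 m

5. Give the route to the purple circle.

turn right 93°, forward 3.3 m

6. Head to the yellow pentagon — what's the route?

turn left 127°, forward 7.1 m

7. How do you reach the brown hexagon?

turn left 163°, forward 4.2 m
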